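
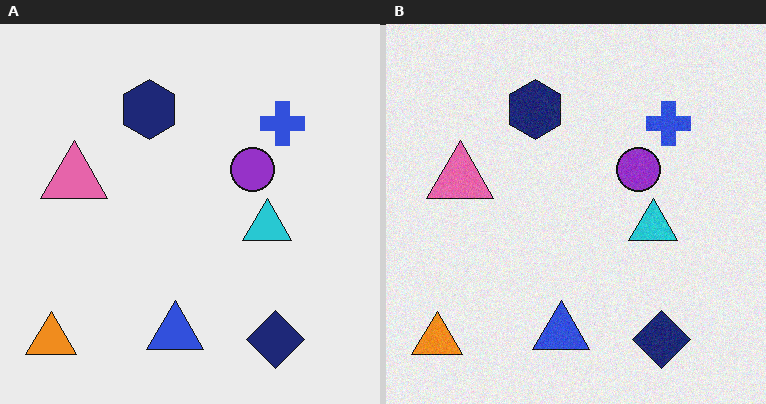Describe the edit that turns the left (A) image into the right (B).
The right (B) image is the left (A) degraded with a light layer of grain.

Random speckle covers the whole image, including the flat background.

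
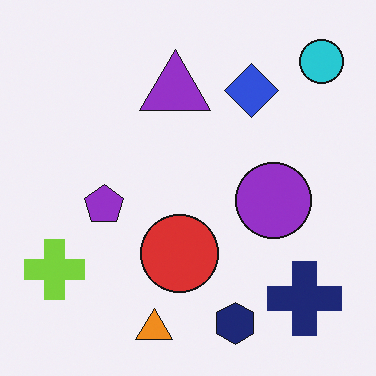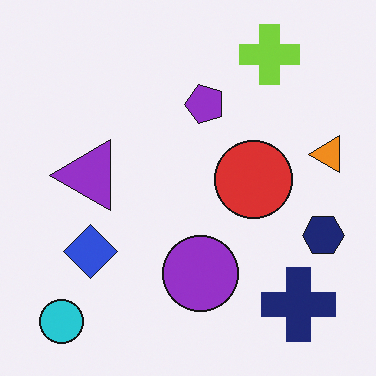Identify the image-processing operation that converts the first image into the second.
This is the original image transposed (reflected across the top-left ↔ bottom-right diagonal).

Shapes have swapped their row and column positions — what was in the top-right is now in the bottom-left — a diagonal reflection.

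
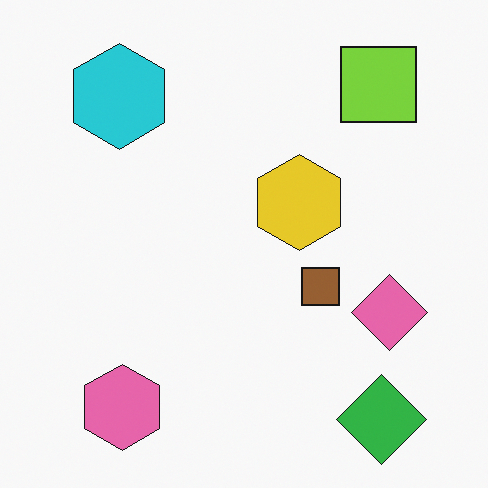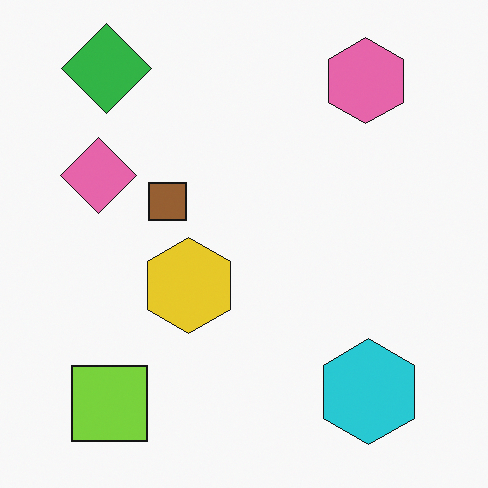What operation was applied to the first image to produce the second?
This is the original image rotated 180°.

The green diamond sits in the bottom-right of the first image and the top-left of the second — consistent with a whole-image 180° rotation.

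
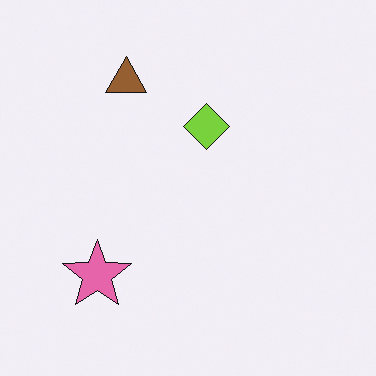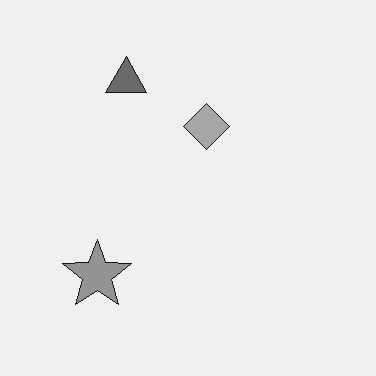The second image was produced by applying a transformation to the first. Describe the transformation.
Converted to grayscale.

All color is removed — every shape is now a shade of grey.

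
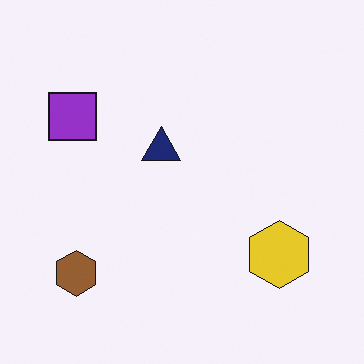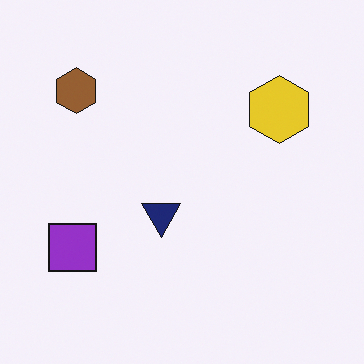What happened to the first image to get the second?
It was flipped vertically (top ↔ bottom).

The brown hexagon is in the bottom-left of the first image and the top-left of the second — shapes on opposite sides of the horizontal midline have swapped in a mirror flip.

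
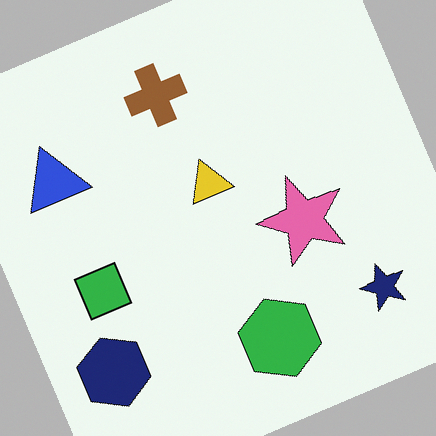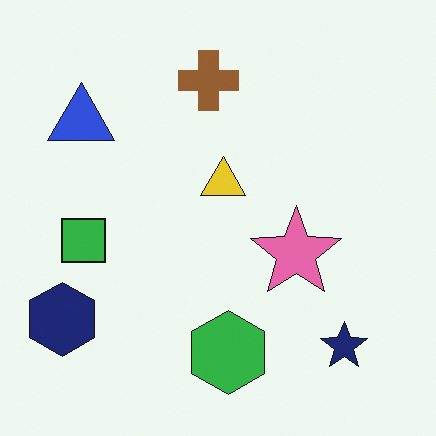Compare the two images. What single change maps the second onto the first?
Rotated counter-clockwise by a moderate amount.

Every shape is tilted by the same angle and the image corners show triangular fill wedges — a whole-image rotation by a non-right angle.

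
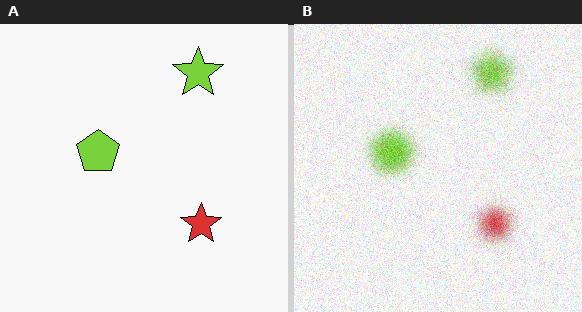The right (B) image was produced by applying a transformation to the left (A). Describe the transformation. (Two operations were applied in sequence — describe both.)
The transformation is: strongly gaussian-blurred, then degraded with moderate additive noise.

Shape edges and outlines are uniformly softened across the whole image. Random speckle covers the whole image, including the flat background.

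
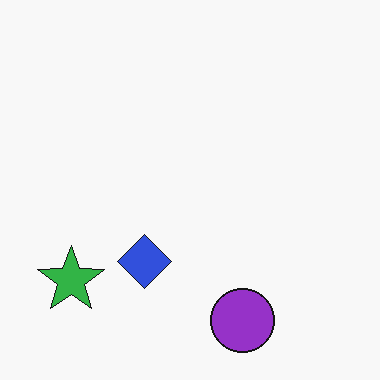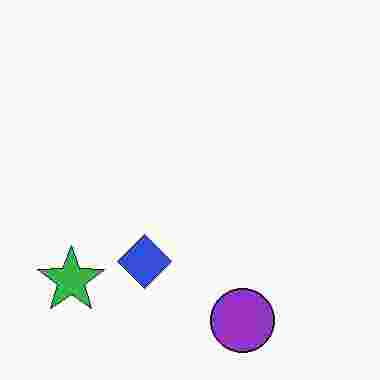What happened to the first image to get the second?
The second image is the first heavily JPEG-compressed with obvious blocking artifacts.

Blocky 8×8 compression artifacts appear around shape edges and the flat background shows ringing — characteristic JPEG degradation.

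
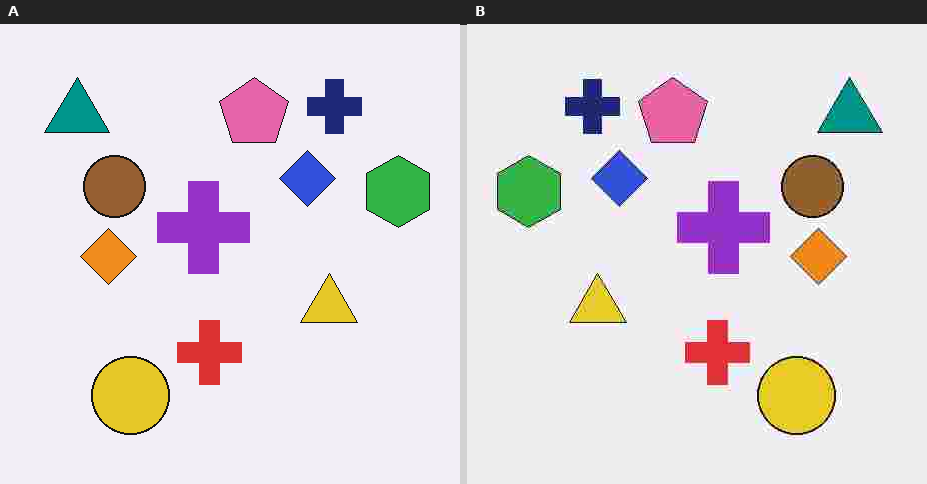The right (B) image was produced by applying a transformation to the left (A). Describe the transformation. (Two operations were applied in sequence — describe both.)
Flipped horizontally (left ↔ right), then degraded with heavy JPEG compression.

The green hexagon is in the right of the left (A) image and the left of the right (B) — shapes on opposite sides of the vertical midline have swapped in a mirror flip. Blocky 8×8 compression artifacts appear around shape edges and the flat background shows ringing — characteristic JPEG degradation.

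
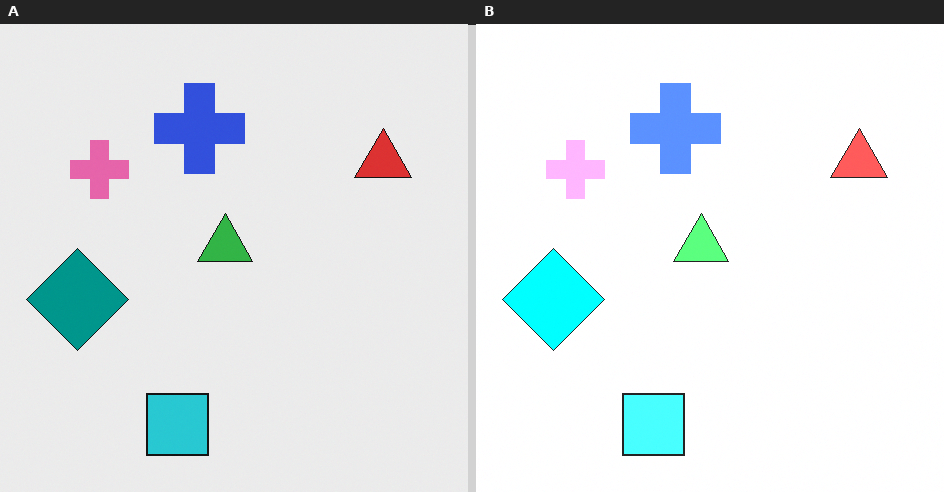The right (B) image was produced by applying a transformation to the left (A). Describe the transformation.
It was noticeably brightened.

Every pixel — background and shapes alike — is uniformly brightened.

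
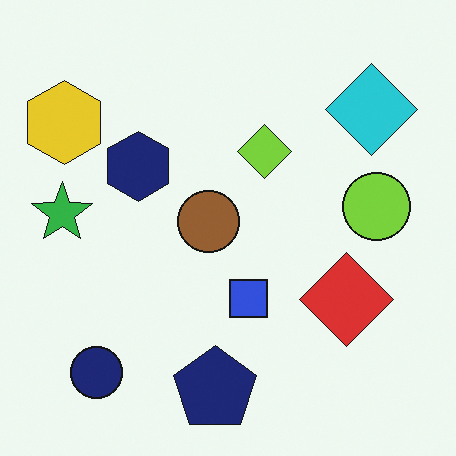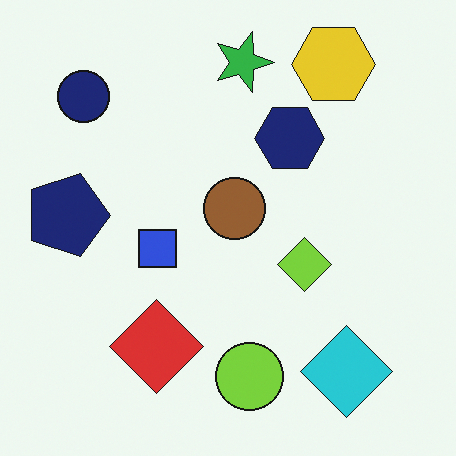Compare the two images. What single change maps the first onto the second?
The image was rotated 90° clockwise.

The navy circle sits in the bottom-left of the first image and the top-left of the second — consistent with a whole-image 90° clockwise rotation.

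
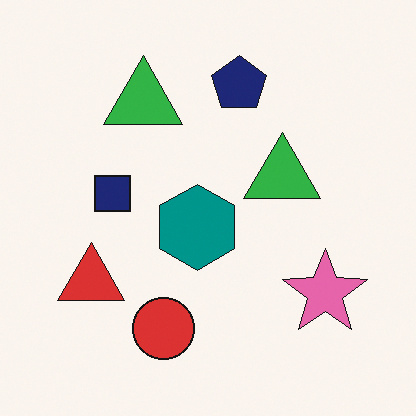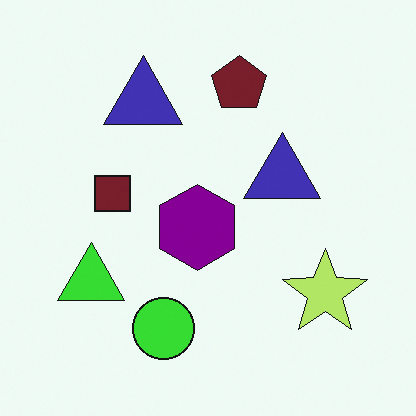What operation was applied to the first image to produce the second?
This is the original image hue-shifted by a moderate amount.

Every shape's color has rotated by the same amount around the hue wheel — a uniform hue shift.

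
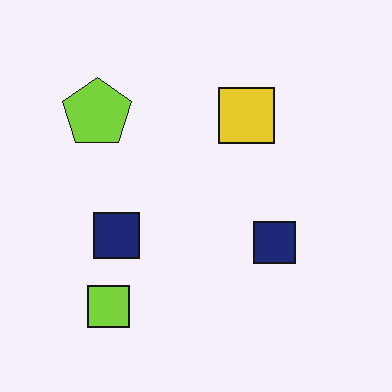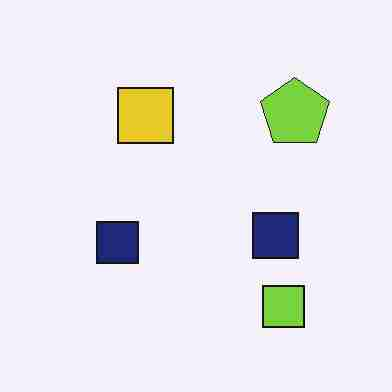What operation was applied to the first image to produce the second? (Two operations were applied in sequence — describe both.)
The second image is the first flipped horizontally (left ↔ right), then heavily JPEG-compressed with obvious blocking artifacts.

The lime pentagon is in the top-left of the first image and the top-right of the second — shapes on opposite sides of the vertical midline have swapped in a mirror flip. Blocky 8×8 compression artifacts appear around shape edges and the flat background shows ringing — characteristic JPEG degradation.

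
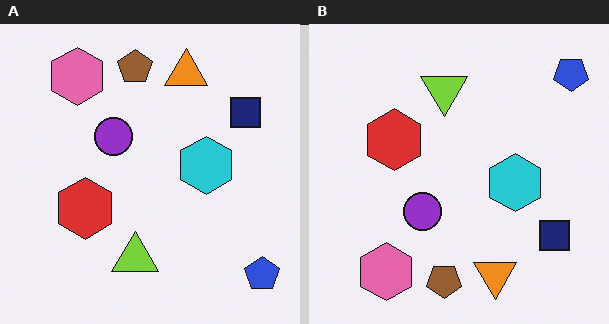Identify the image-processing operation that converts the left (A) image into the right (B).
It was flipped vertically (top ↔ bottom).

The brown pentagon is in the top of the left (A) image and the bottom of the right (B) — shapes on opposite sides of the horizontal midline have swapped in a mirror flip.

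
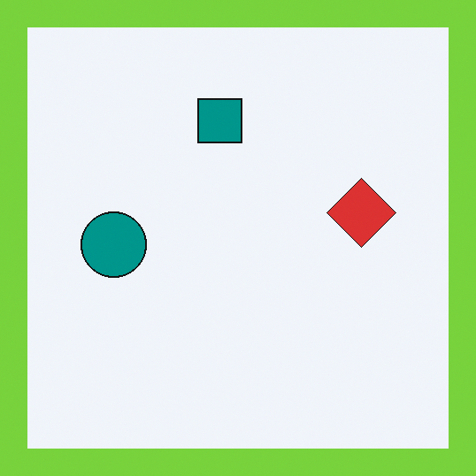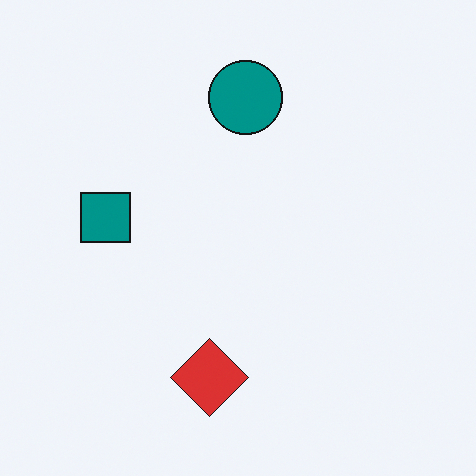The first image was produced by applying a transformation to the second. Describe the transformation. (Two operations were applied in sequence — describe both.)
The first image is the second transposed (reflected across the top-left ↔ bottom-right diagonal), then framed with a lime border.

Shapes have swapped their row and column positions — what was in the top-right is now in the bottom-left — a diagonal reflection. A solid lime frame runs around the edge of the first image, with the content slightly shrunk inside it.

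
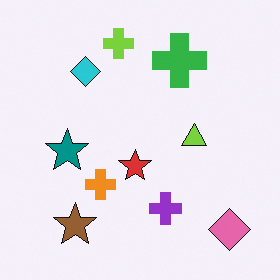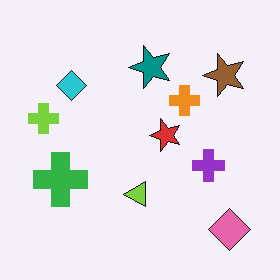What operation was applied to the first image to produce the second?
The image was transposed (reflected across the top-left ↔ bottom-right diagonal).

Shapes have swapped their row and column positions — what was in the top-right is now in the bottom-left — a diagonal reflection.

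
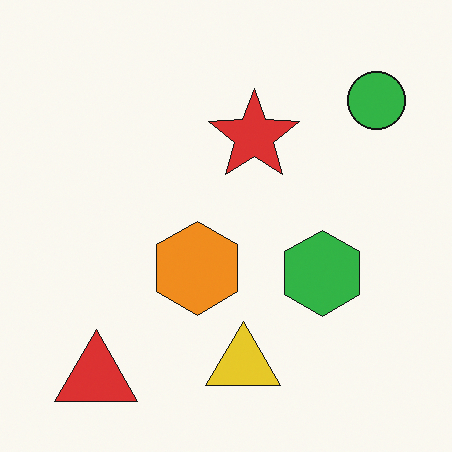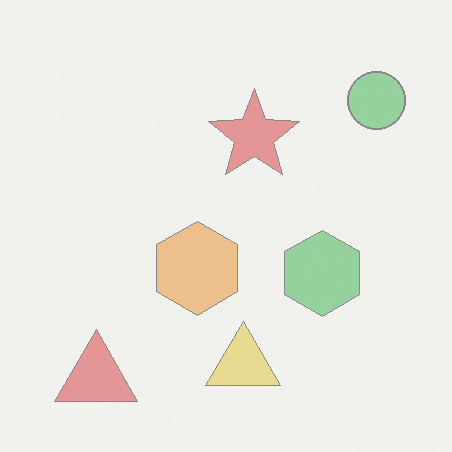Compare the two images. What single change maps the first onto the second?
Washed out (contrast reduced).

Tones are pushed toward mid-grey across the whole image — a global contrast change.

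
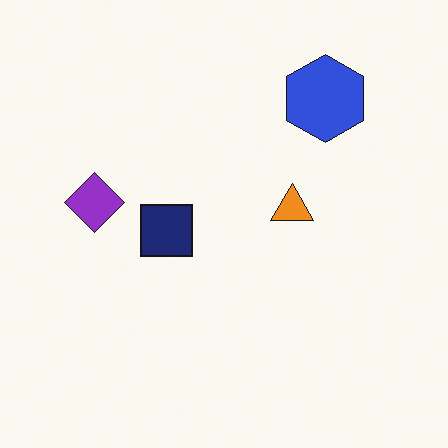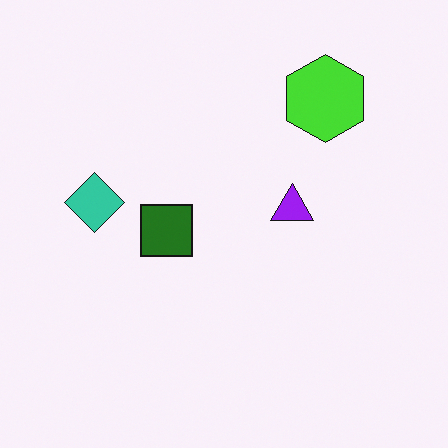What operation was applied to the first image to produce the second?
It was hue-shifted by a large amount.

Every shape's color has rotated by the same amount around the hue wheel — a uniform hue shift.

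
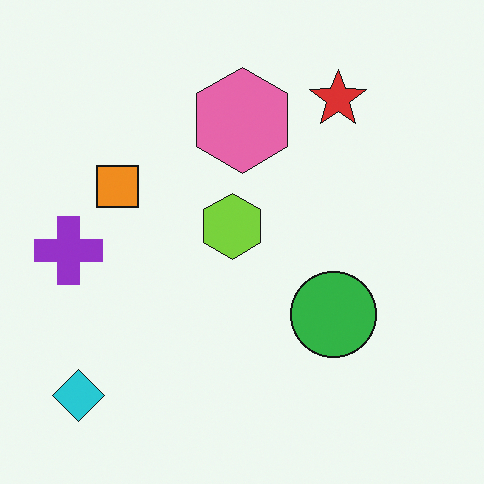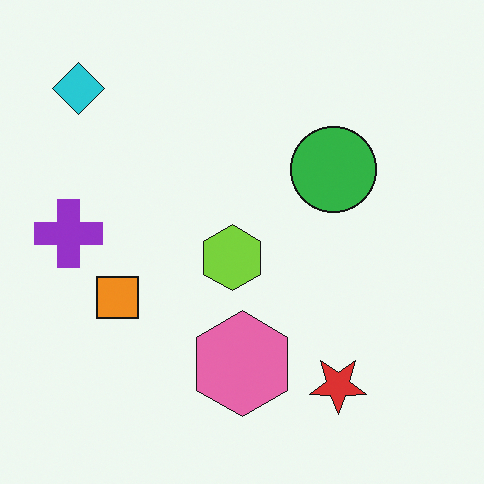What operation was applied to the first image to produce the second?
Flipped vertically (top ↔ bottom).

The cyan diamond is in the bottom-left of the first image and the top-left of the second — shapes on opposite sides of the horizontal midline have swapped in a mirror flip.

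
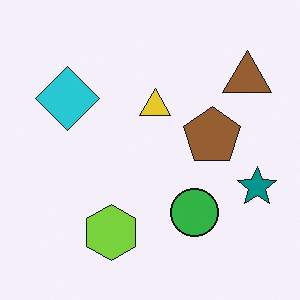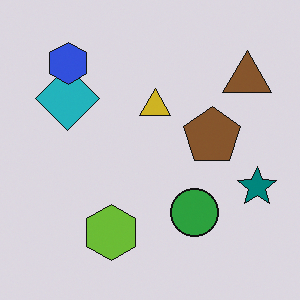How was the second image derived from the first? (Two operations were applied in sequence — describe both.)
The second image is the first darkened a little, then overlaid with an additional blue hexagon.

Every pixel — background and shapes alike — is uniformly darkened. A blue hexagon appears in the second image that is absent from the first.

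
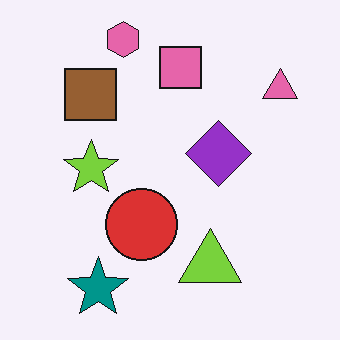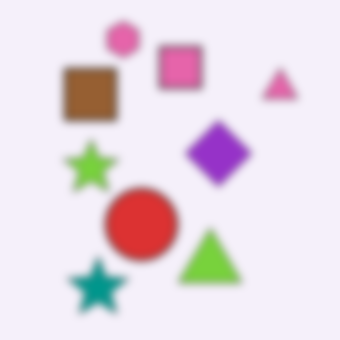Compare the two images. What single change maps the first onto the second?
The image was noticeably gaussian-blurred.

Shape edges and outlines are uniformly softened across the whole image.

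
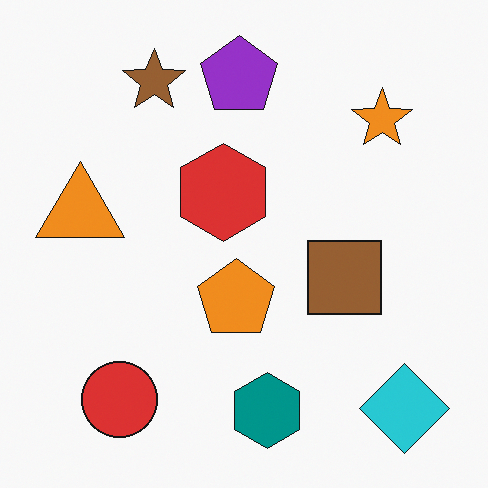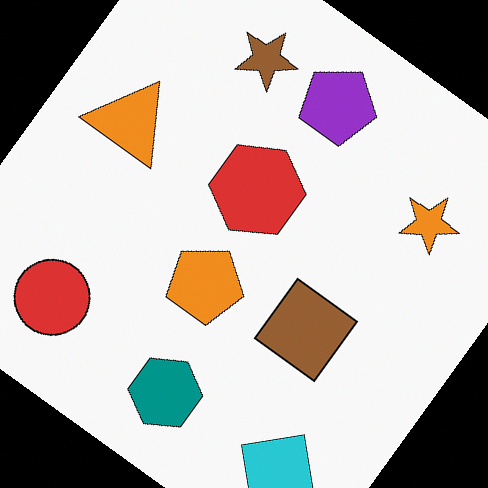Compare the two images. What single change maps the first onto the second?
Rotated clockwise by a large amount — several tens of degrees.

Every shape is tilted by the same angle and the image corners show triangular fill wedges — a whole-image rotation by a non-right angle.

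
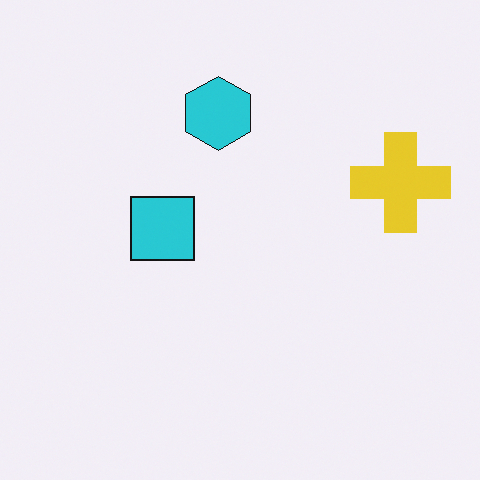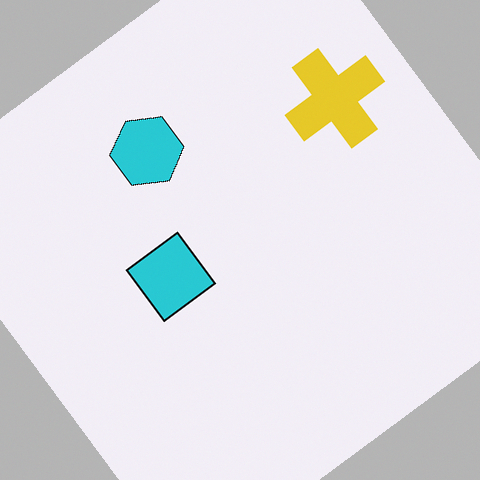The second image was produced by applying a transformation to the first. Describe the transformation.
The image was rotated counter-clockwise by a large amount — several tens of degrees.

Every shape is tilted by the same angle and the image corners show triangular fill wedges — a whole-image rotation by a non-right angle.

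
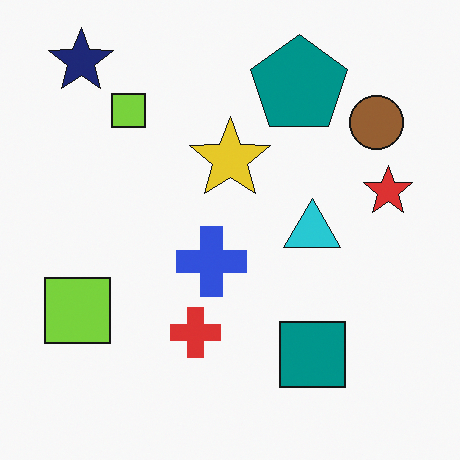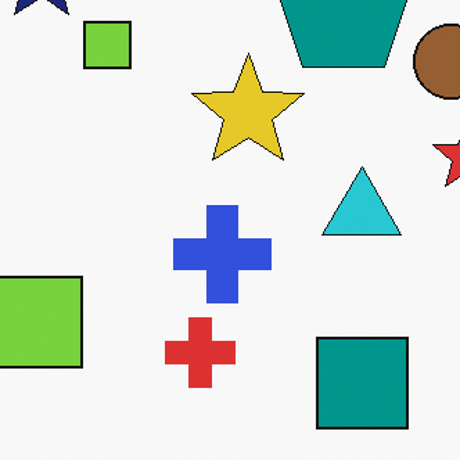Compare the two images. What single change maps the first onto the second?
This is the original image cropped to a modestly smaller region and rescaled.

The visible shapes are larger and the field of view is narrower; shapes near the original edges may be partly or wholly outside the frame — a crop-and-rescale.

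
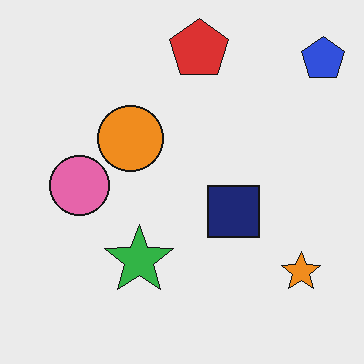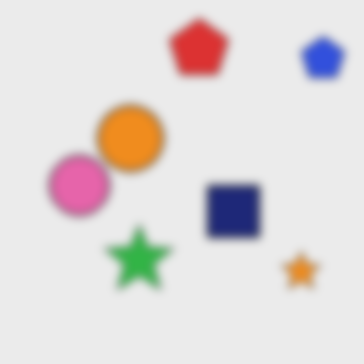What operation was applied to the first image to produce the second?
It was moderately blurred.

Shape edges and outlines are uniformly softened across the whole image.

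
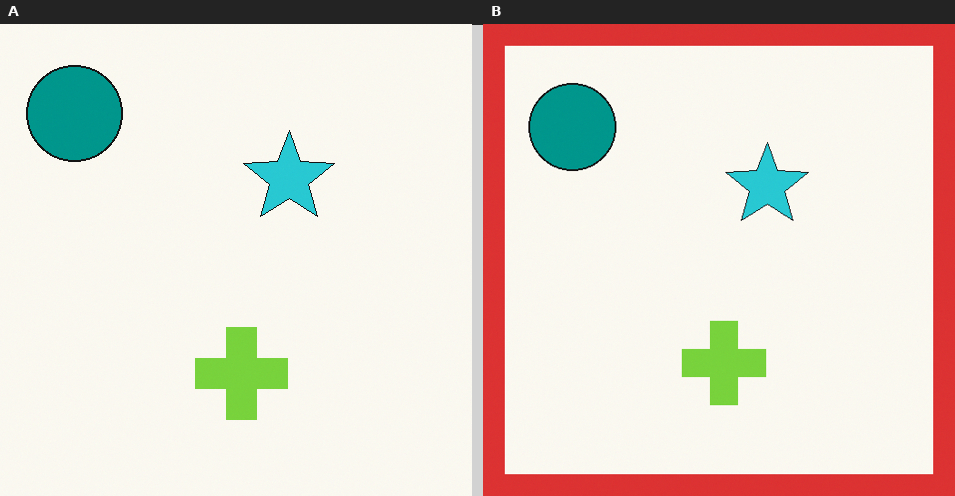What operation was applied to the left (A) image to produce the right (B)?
The image was framed with a red border.

A solid red frame runs around the edge of the right (B) image, with the content slightly shrunk inside it.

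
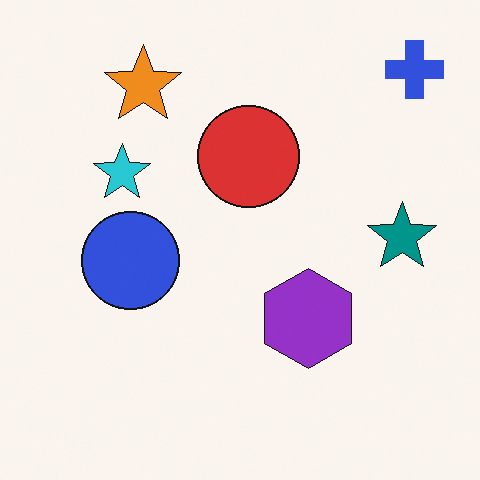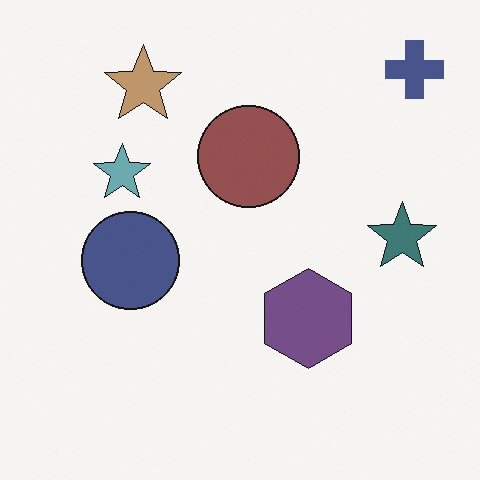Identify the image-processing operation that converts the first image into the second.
The image was made much more muted (saturation change).

All colors are more muted and greyish — a global saturation change.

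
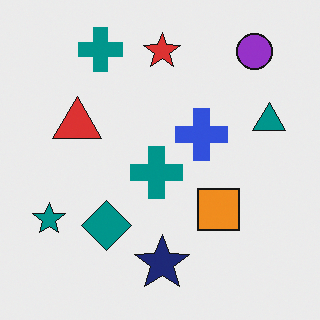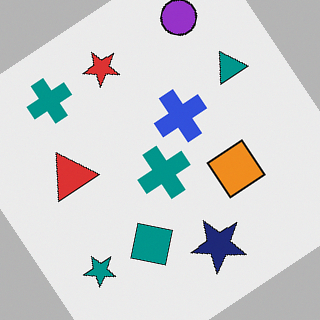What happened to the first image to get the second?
This is the original image rotated counter-clockwise by a large amount — several tens of degrees.

Every shape is tilted by the same angle and the image corners show triangular fill wedges — a whole-image rotation by a non-right angle.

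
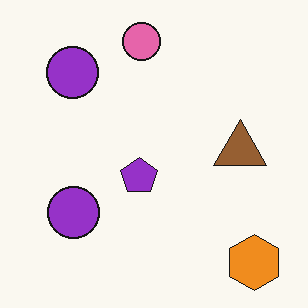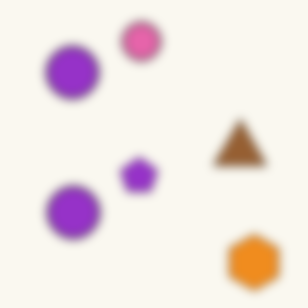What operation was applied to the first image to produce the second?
Heavily blurred.

Shape edges and outlines are uniformly softened across the whole image.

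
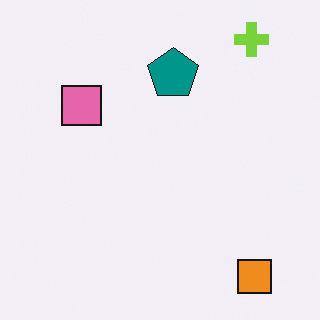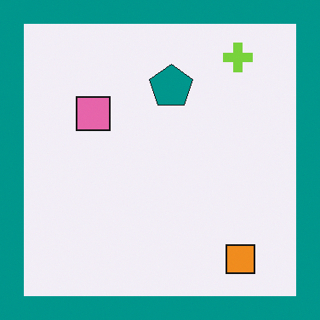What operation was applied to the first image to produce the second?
This is the original image framed with a teal border.

A solid teal frame runs around the edge of the second image, with the content slightly shrunk inside it.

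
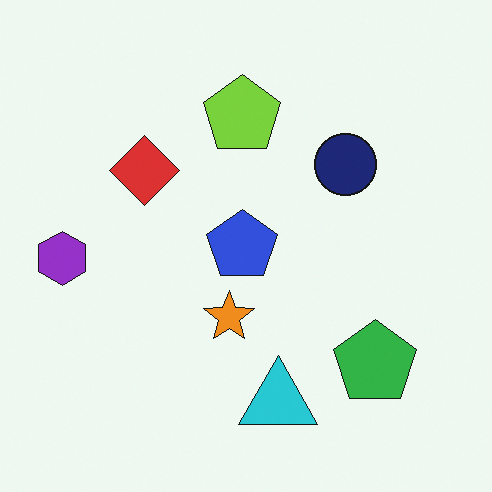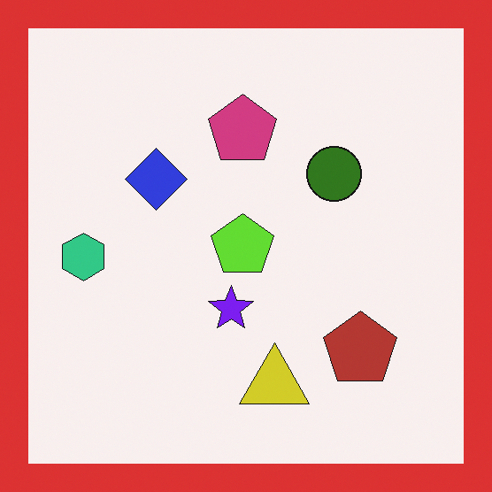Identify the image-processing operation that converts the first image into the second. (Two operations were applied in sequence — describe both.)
Hue-shifted through roughly half the color wheel, then framed with a red border.

Every shape's color has rotated by the same amount around the hue wheel — a uniform hue shift. A solid red frame runs around the edge of the second image, with the content slightly shrunk inside it.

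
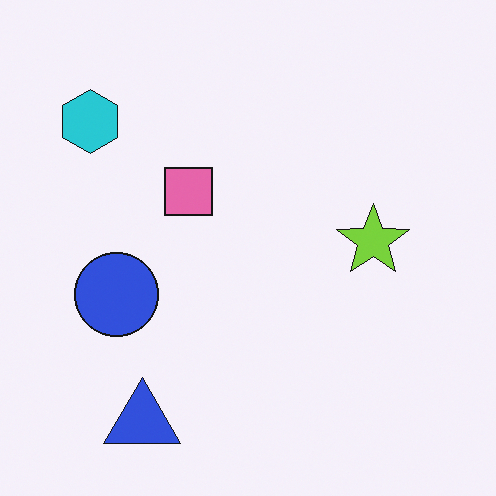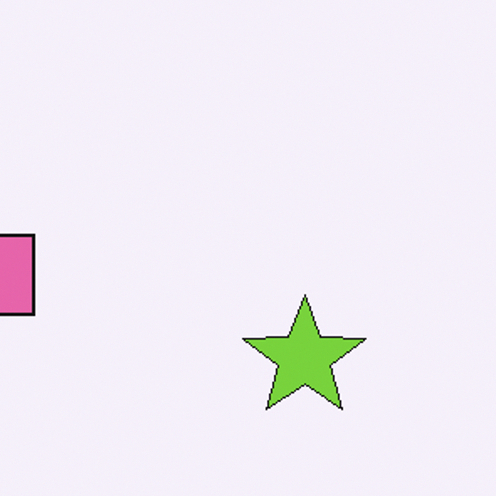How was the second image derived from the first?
This is the original image cropped tightly and scaled back up.

The visible shapes are larger and the field of view is narrower; shapes near the original edges may be partly or wholly outside the frame — a crop-and-rescale.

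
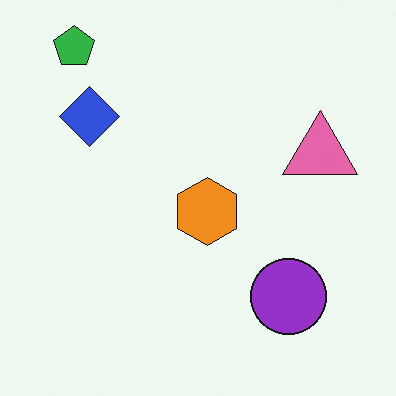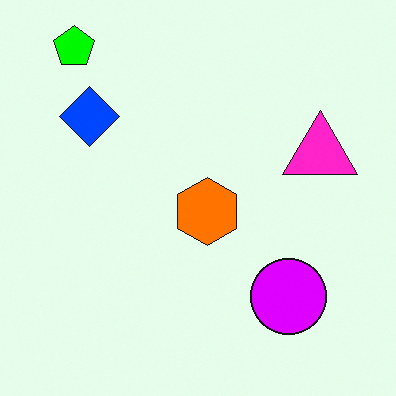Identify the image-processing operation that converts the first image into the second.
This is the original image heavily oversaturated.

All colors are more vivid — a global saturation change.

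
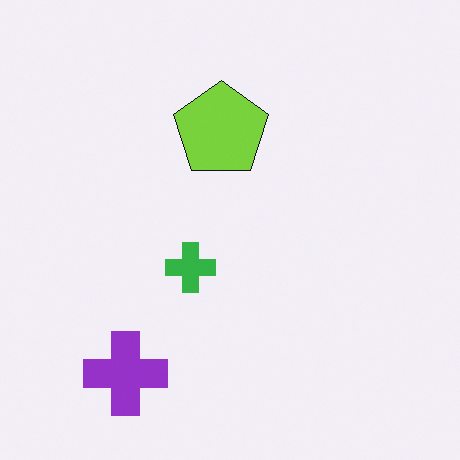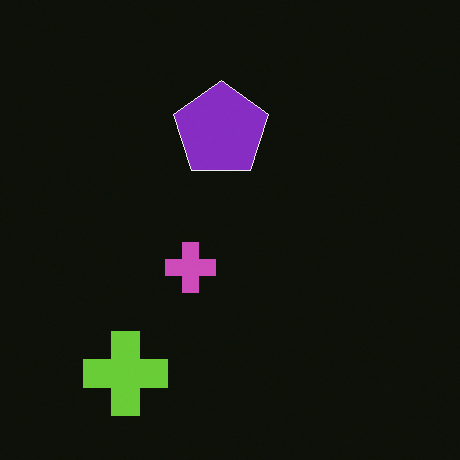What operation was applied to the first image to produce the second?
The second image is the first color-inverted (negative).

The light background has become dark and every shape's color is its complement — a photographic negative.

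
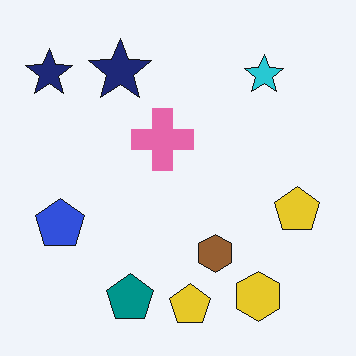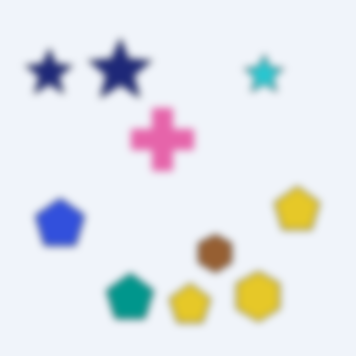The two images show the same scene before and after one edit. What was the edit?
Moderately blurred.

Shape edges and outlines are uniformly softened across the whole image.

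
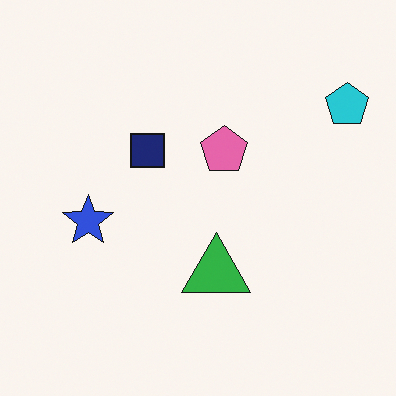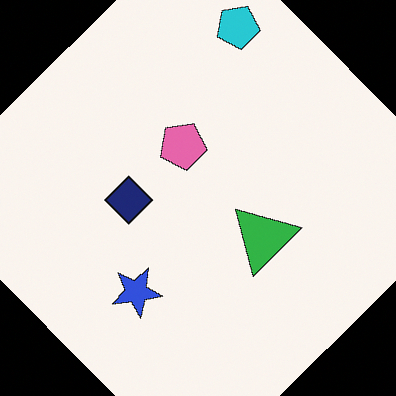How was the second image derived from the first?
The image was rotated counter-clockwise by a large amount — several tens of degrees.

Every shape is tilted by the same angle and the image corners show triangular fill wedges — a whole-image rotation by a non-right angle.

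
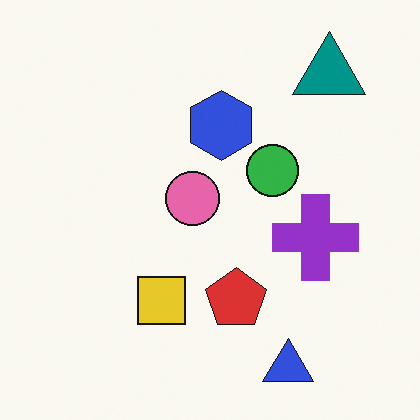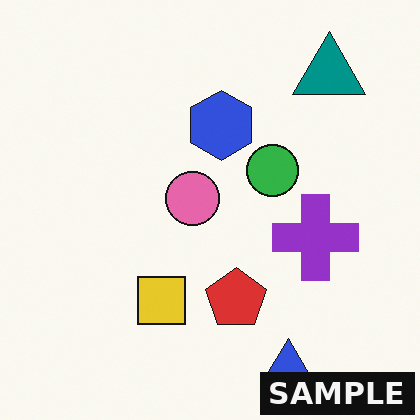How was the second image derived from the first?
Watermarked with the text "SAMPLE" in the lower-right corner.

A dark label reading "SAMPLE" appears in the lower-right corner.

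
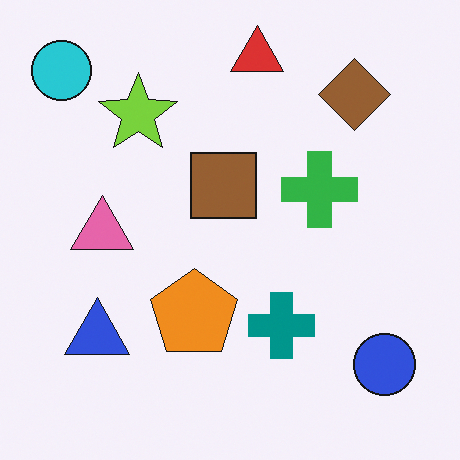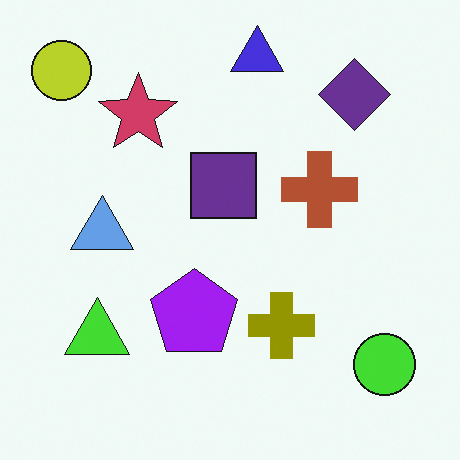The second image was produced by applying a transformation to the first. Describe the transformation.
The second image is the first hue-shifted by a large amount.

Every shape's color has rotated by the same amount around the hue wheel — a uniform hue shift.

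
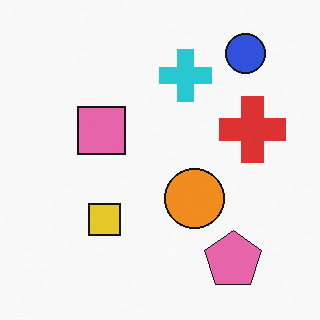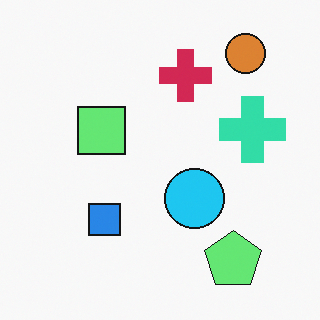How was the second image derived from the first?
The image was hue-shifted by a large amount.

Every shape's color has rotated by the same amount around the hue wheel — a uniform hue shift.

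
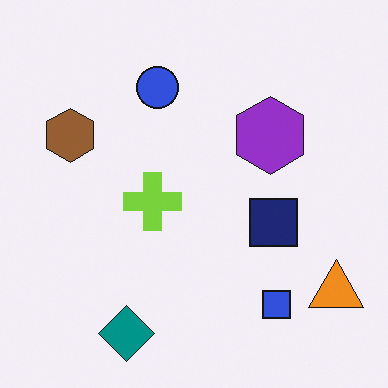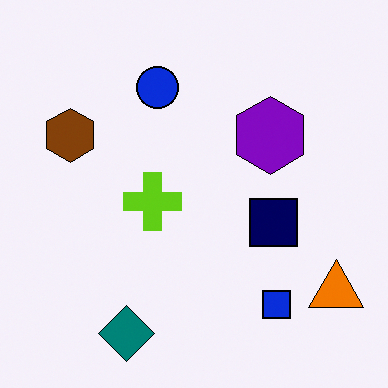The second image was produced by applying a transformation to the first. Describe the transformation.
It was given slightly increased contrast.

Tones are pushed away from mid-grey across the whole image — a global contrast change.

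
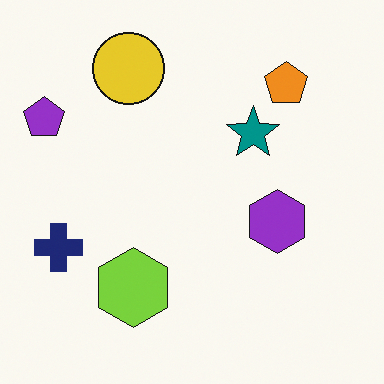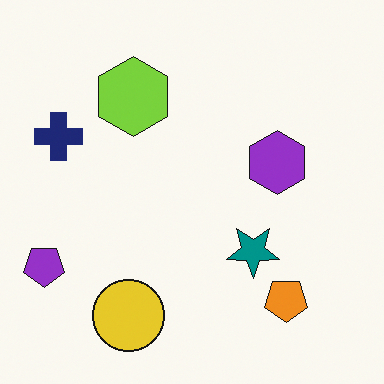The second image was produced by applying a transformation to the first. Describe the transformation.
Flipped vertically (top ↔ bottom).

The yellow circle is in the top of the first image and the bottom of the second — shapes on opposite sides of the horizontal midline have swapped in a mirror flip.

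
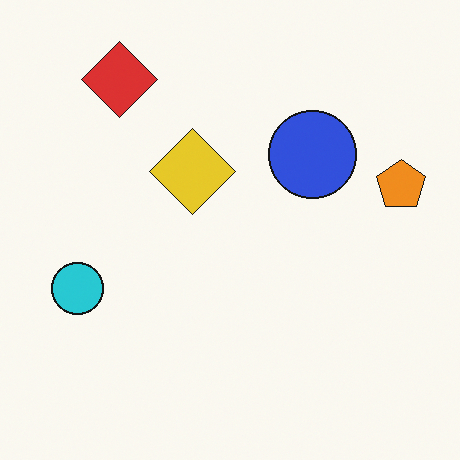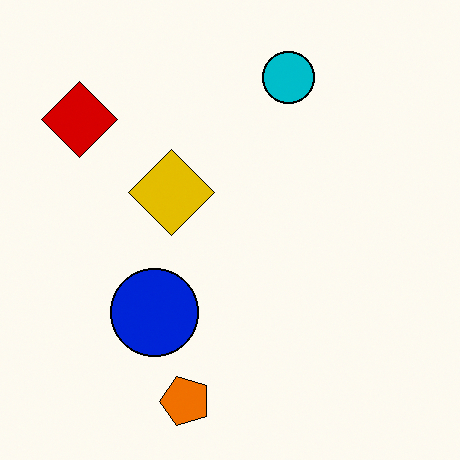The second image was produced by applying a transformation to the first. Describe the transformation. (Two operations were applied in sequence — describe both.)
The image was given slightly increased contrast, then transposed (reflected across the top-left ↔ bottom-right diagonal).

Tones are pushed away from mid-grey across the whole image — a global contrast change. Shapes have swapped their row and column positions — what was in the top-right is now in the bottom-left — a diagonal reflection.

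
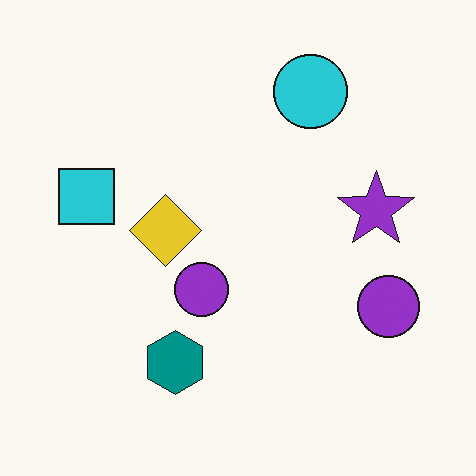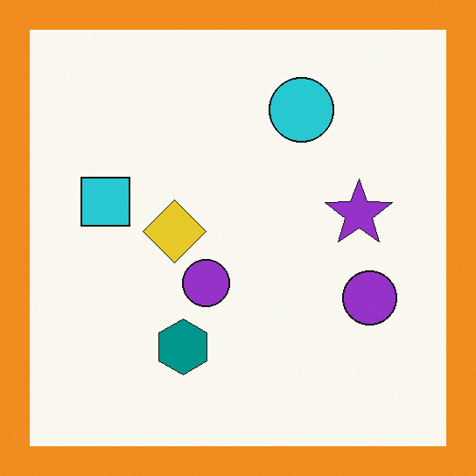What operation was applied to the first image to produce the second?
Framed with a orange border.

A solid orange frame runs around the edge of the second image, with the content slightly shrunk inside it.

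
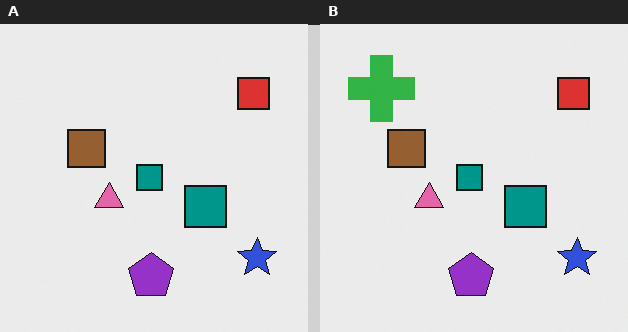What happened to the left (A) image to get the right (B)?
It was overlaid with an additional green cross.

A green cross appears in the right (B) image that is absent from the left (A).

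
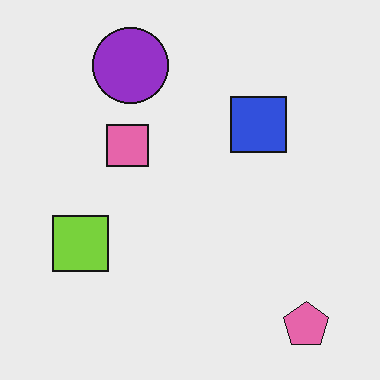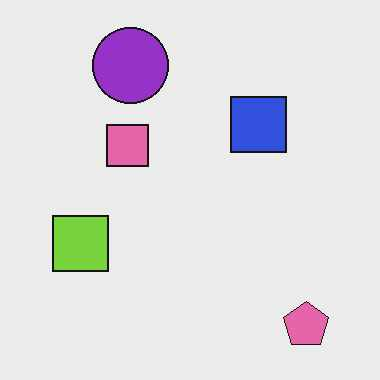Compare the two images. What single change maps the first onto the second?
The transformation is: given moderate JPEG compression.

Blocky 8×8 compression artifacts appear around shape edges and the flat background shows ringing — characteristic JPEG degradation.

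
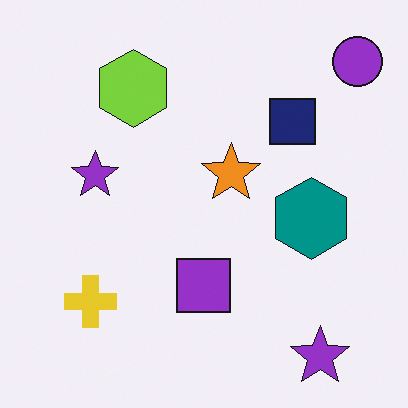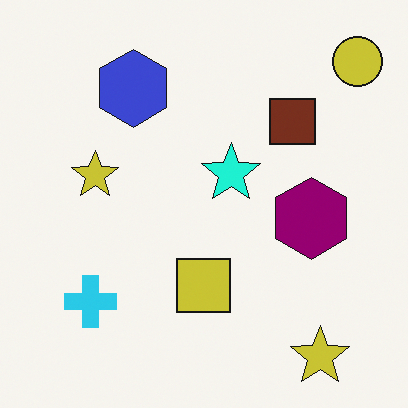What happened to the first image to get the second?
Hue-shifted noticeably.

Every shape's color has rotated by the same amount around the hue wheel — a uniform hue shift.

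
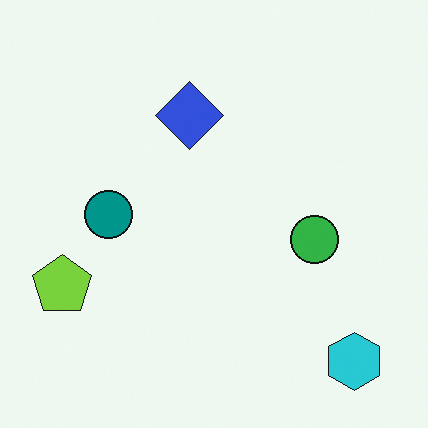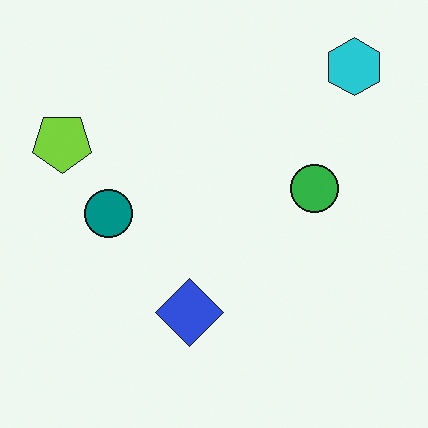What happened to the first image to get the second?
The second image is the first flipped vertically (top ↔ bottom).

The cyan hexagon is in the bottom-right of the first image and the top-right of the second — shapes on opposite sides of the horizontal midline have swapped in a mirror flip.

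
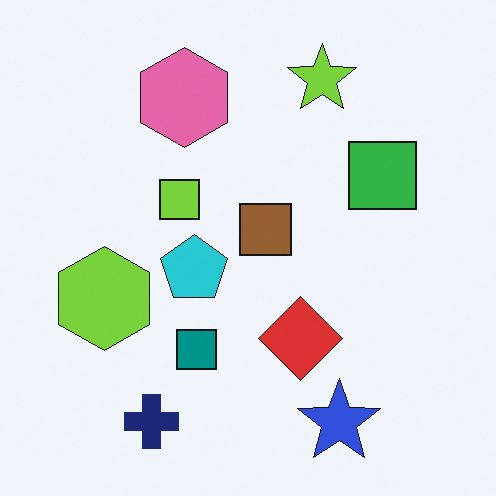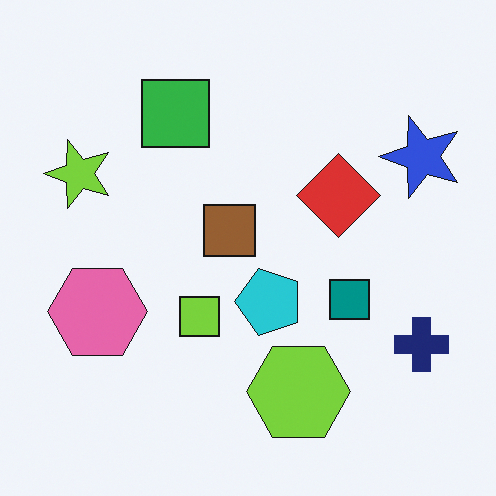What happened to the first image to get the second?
The image was rotated 90° counter-clockwise.

The navy cross sits in the bottom-left of the first image and the bottom-right of the second — consistent with a whole-image 90° counter-clockwise rotation.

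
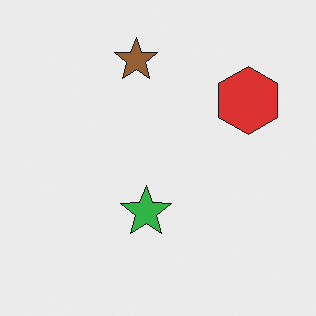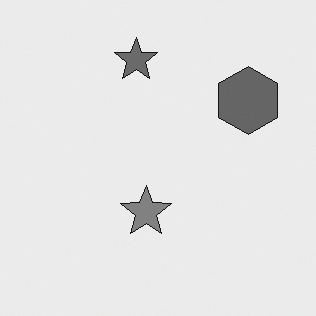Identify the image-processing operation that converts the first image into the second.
The image was converted to grayscale.

All color is removed — every shape is now a shade of grey.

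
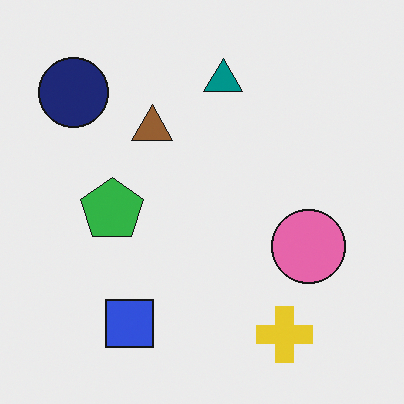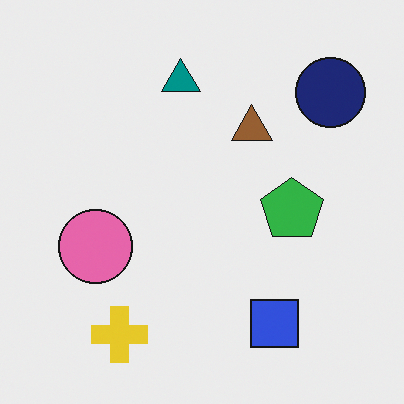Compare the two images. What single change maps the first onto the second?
It was flipped horizontally (left ↔ right).

The navy circle is in the top-left of the first image and the top-right of the second — shapes on opposite sides of the vertical midline have swapped in a mirror flip.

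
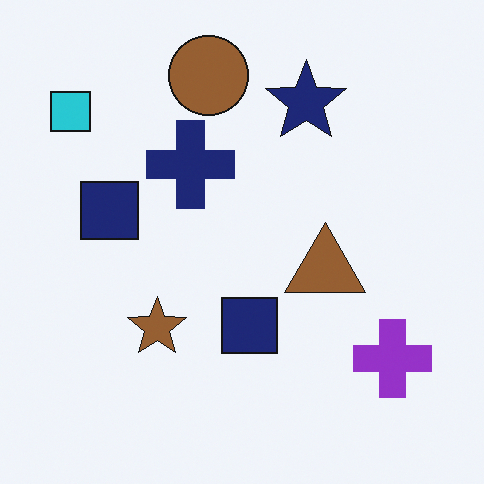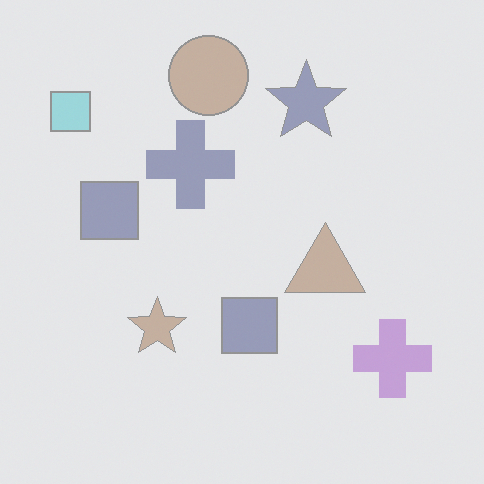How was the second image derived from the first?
It was given much lower contrast.

Tones are pushed toward mid-grey across the whole image — a global contrast change.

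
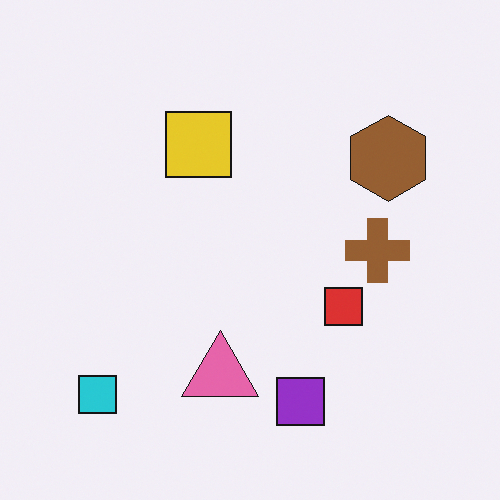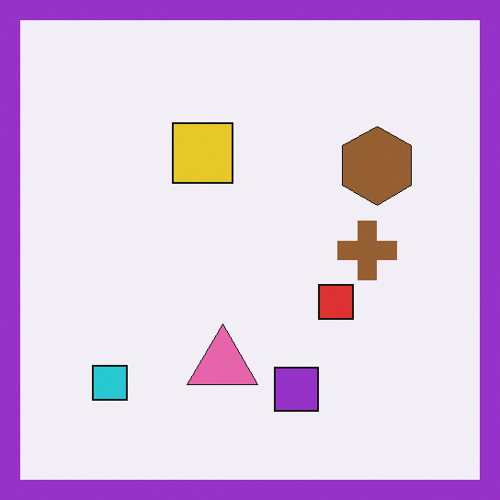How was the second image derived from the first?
This is the original image framed with a purple border.

A solid purple frame runs around the edge of the second image, with the content slightly shrunk inside it.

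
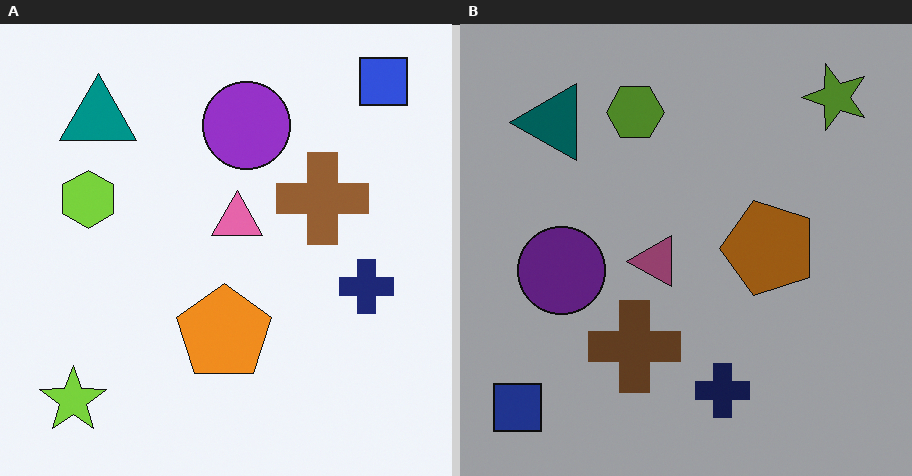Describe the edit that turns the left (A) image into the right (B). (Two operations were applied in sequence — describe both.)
The image was noticeably darkened, then transposed (reflected across the top-left ↔ bottom-right diagonal).

Every pixel — background and shapes alike — is uniformly darkened. Shapes have swapped their row and column positions — what was in the top-right is now in the bottom-left — a diagonal reflection.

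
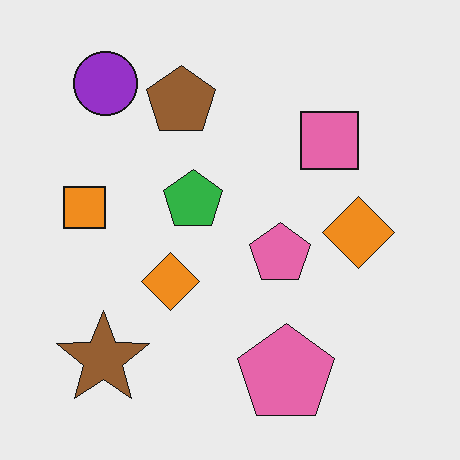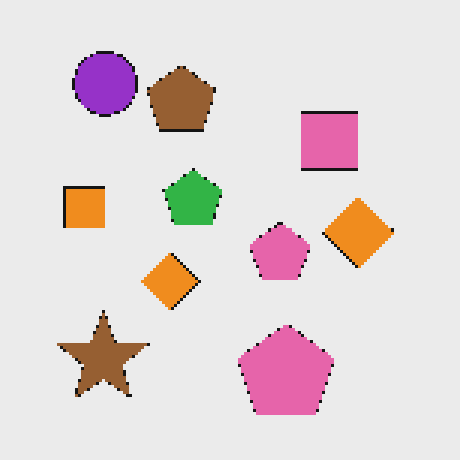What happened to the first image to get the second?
It was lightly pixelated (a mild mosaic effect).

Shapes are reduced to large square blocks; fine edges and outlines are lost — a downscale-then-upscale (mosaic) effect.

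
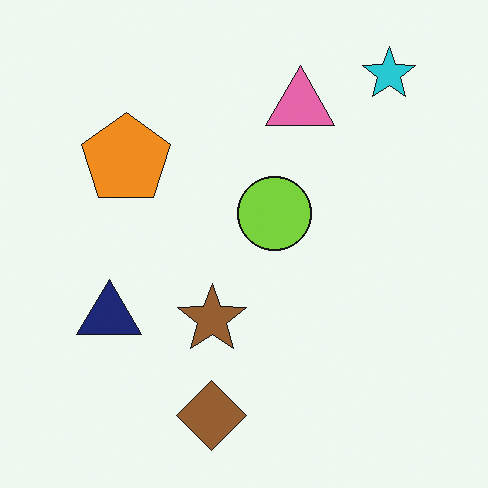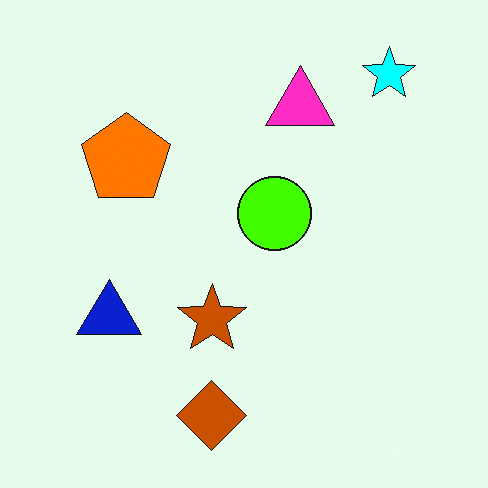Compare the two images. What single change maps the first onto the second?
The image was made much more vivid (saturation change).

All colors are more vivid — a global saturation change.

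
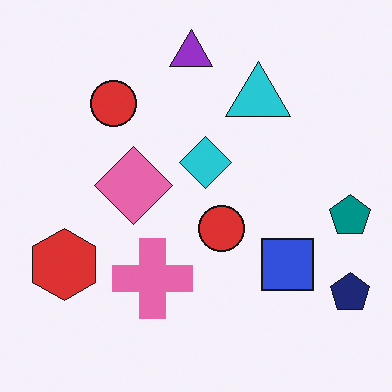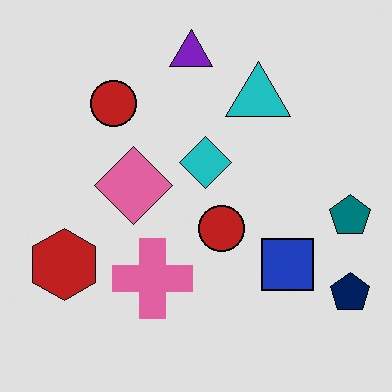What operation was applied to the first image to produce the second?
This is the original image moderately posterized.

Each flat color has snapped to a coarser quantized level — most visibly, the near-white background has dropped to a flat grey.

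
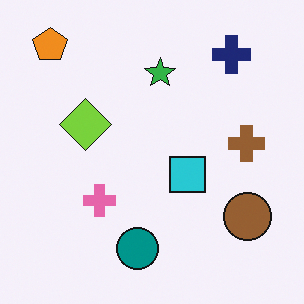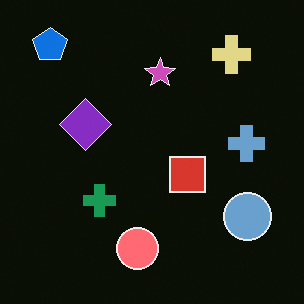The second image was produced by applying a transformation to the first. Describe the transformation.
It was color-inverted (negative).

The light background has become dark and every shape's color is its complement — a photographic negative.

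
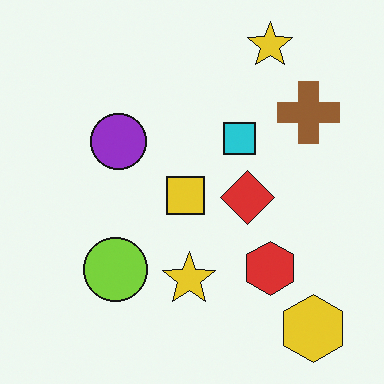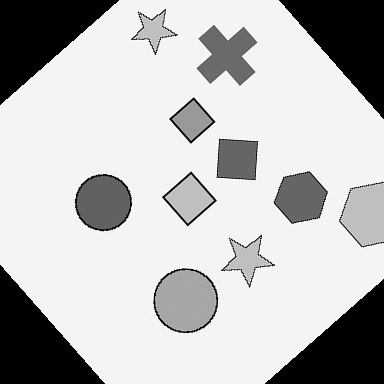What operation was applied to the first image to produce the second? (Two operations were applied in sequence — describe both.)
It was converted to grayscale, then rotated counter-clockwise by a large amount — several tens of degrees.

All color is removed — every shape is now a shade of grey. Every shape is tilted by the same angle and the image corners show triangular fill wedges — a whole-image rotation by a non-right angle.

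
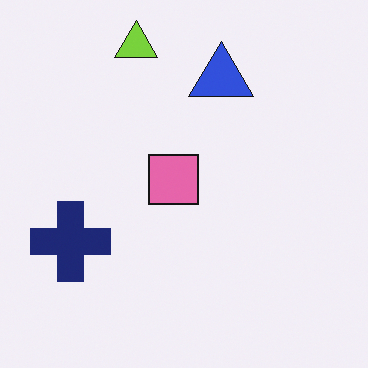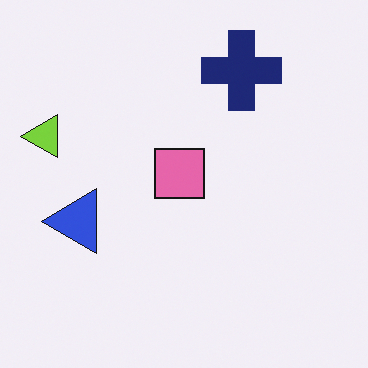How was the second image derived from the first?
The image was transposed (reflected across the top-left ↔ bottom-right diagonal).

Shapes have swapped their row and column positions — what was in the top-right is now in the bottom-left — a diagonal reflection.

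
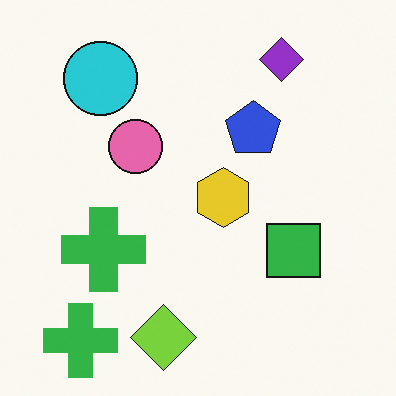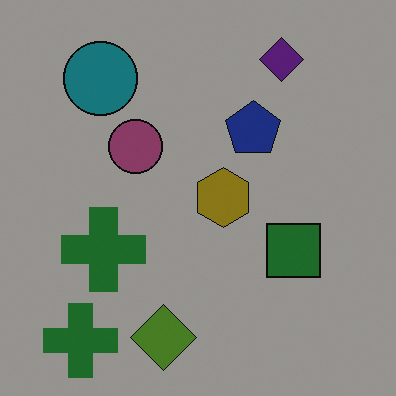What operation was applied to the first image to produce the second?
The second image is the first noticeably darkened.

Every pixel — background and shapes alike — is uniformly darkened.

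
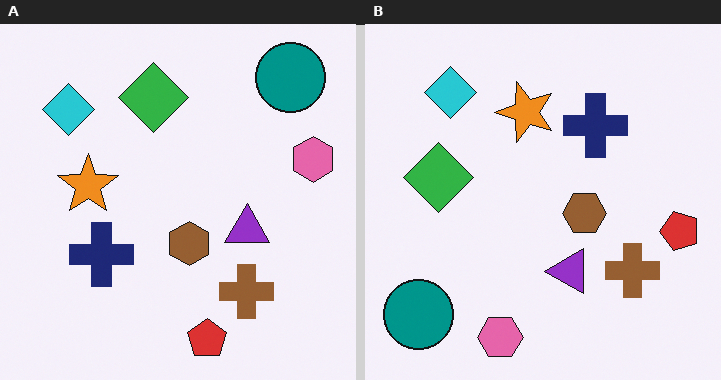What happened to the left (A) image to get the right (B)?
This is the original image transposed (reflected across the top-left ↔ bottom-right diagonal).

Shapes have swapped their row and column positions — what was in the top-right is now in the bottom-left — a diagonal reflection.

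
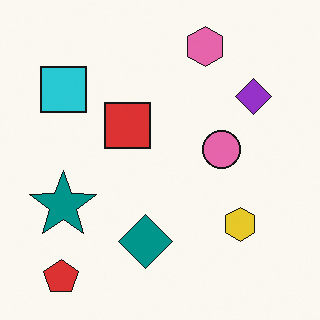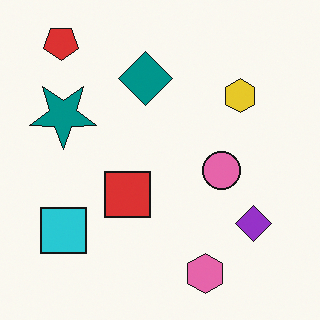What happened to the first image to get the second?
The transformation is: flipped vertically (top ↔ bottom).

The red pentagon is in the bottom-left of the first image and the top-left of the second — shapes on opposite sides of the horizontal midline have swapped in a mirror flip.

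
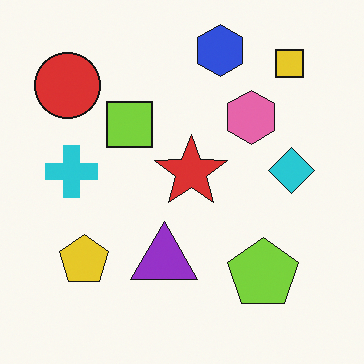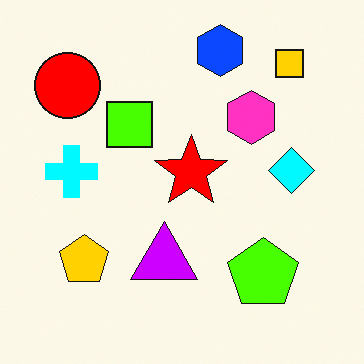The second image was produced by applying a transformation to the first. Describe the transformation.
It was heavily oversaturated.

All colors are more vivid — a global saturation change.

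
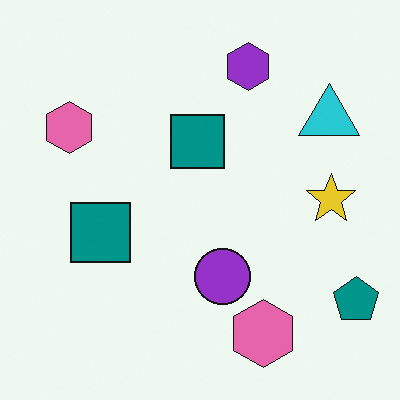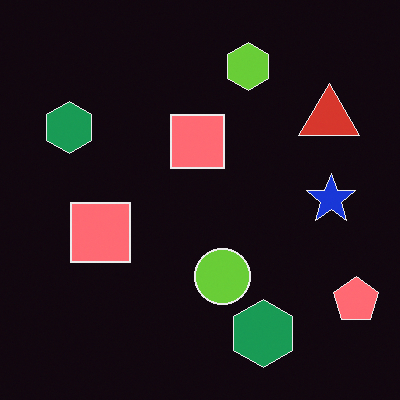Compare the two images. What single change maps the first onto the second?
This is the original image color-inverted (negative).

The light background has become dark and every shape's color is its complement — a photographic negative.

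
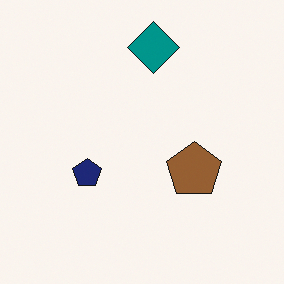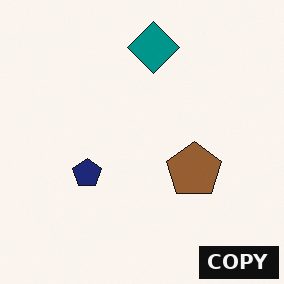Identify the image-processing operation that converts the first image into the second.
The image was watermarked with the text "COPY" in the lower-right corner.

A dark label reading "COPY" appears in the lower-right corner.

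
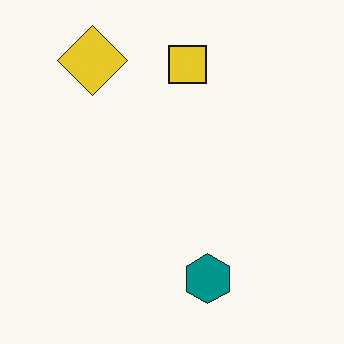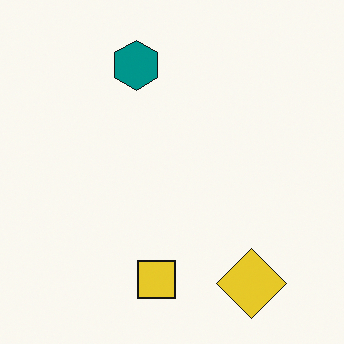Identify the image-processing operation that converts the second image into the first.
Rotated 180°.

The yellow diamond sits in the bottom-right of the second image and the top-left of the first — consistent with a whole-image 180° rotation.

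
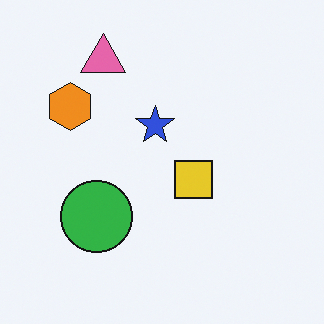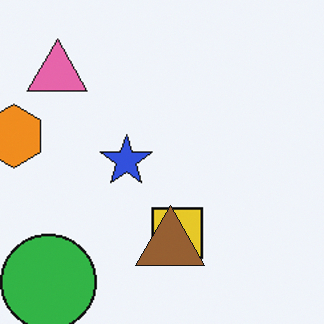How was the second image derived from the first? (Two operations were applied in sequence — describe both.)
Cropped slightly and scaled back up, then overlaid with an additional brown triangle.

The visible shapes are larger and the field of view is narrower; shapes near the original edges may be partly or wholly outside the frame — a crop-and-rescale. A brown triangle appears in the second image that is absent from the first.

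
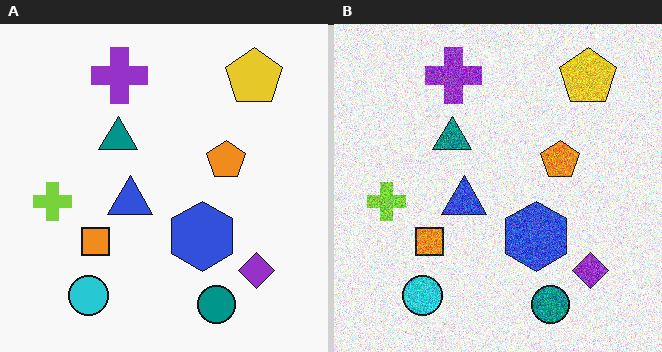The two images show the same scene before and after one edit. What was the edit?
Degraded with strong gaussian noise.

Random speckle covers the whole image, including the flat background.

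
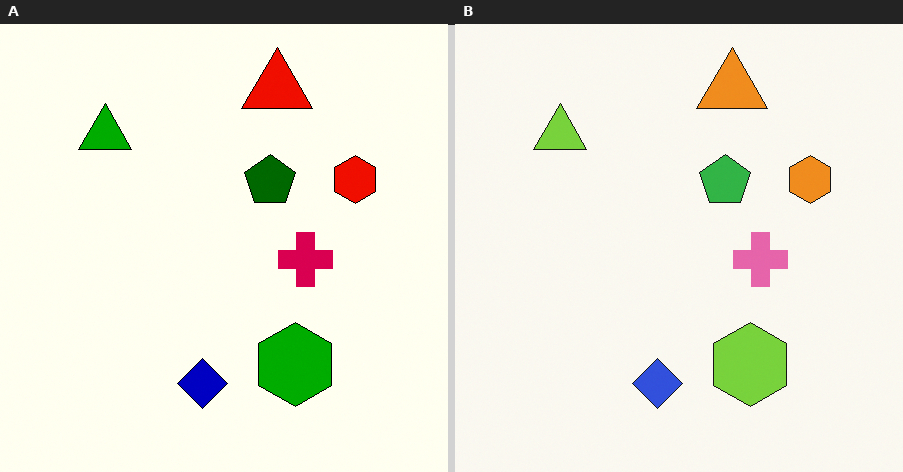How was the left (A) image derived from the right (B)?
The transformation is: boosted in contrast.

Tones are pushed away from mid-grey across the whole image — a global contrast change.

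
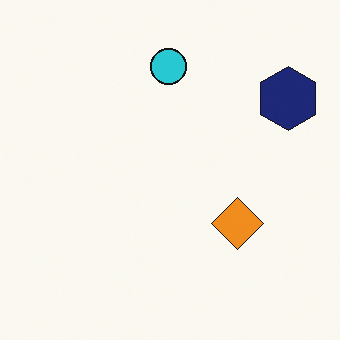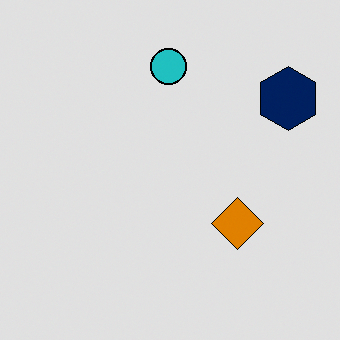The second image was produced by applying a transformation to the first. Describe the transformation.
Posterized to a reduced palette.

Each flat color has snapped to a coarser quantized level — most visibly, the near-white background has dropped to a flat grey.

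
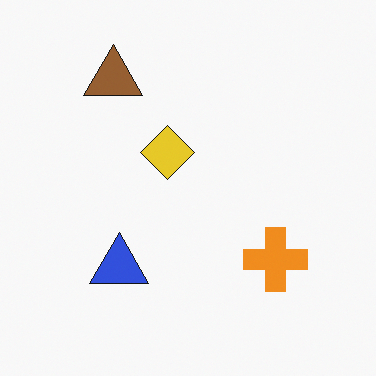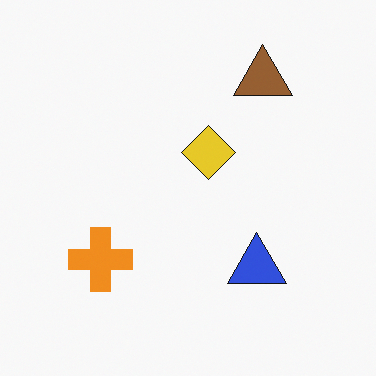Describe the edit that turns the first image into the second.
This is the original image flipped horizontally (left ↔ right).

The orange cross is in the bottom-right of the first image and the bottom-left of the second — shapes on opposite sides of the vertical midline have swapped in a mirror flip.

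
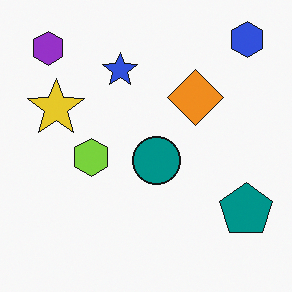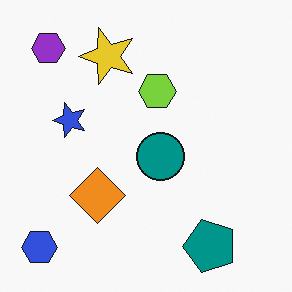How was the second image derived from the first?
Transposed (reflected across the top-left ↔ bottom-right diagonal).

Shapes have swapped their row and column positions — what was in the top-right is now in the bottom-left — a diagonal reflection.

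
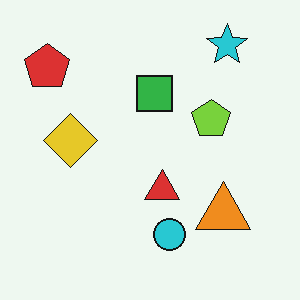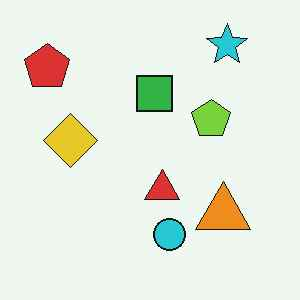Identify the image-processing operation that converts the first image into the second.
It was JPEG-compressed with visible artifacts.

Blocky 8×8 compression artifacts appear around shape edges and the flat background shows ringing — characteristic JPEG degradation.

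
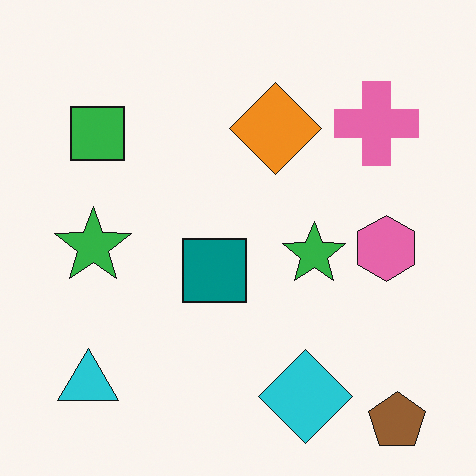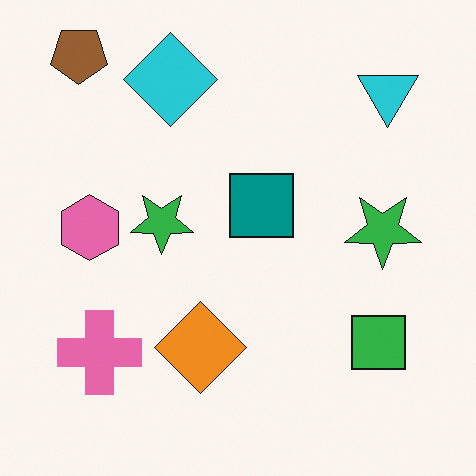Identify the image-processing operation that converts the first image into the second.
It was rotated 180°.

The brown pentagon sits in the bottom-right of the first image and the top-left of the second — consistent with a whole-image 180° rotation.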